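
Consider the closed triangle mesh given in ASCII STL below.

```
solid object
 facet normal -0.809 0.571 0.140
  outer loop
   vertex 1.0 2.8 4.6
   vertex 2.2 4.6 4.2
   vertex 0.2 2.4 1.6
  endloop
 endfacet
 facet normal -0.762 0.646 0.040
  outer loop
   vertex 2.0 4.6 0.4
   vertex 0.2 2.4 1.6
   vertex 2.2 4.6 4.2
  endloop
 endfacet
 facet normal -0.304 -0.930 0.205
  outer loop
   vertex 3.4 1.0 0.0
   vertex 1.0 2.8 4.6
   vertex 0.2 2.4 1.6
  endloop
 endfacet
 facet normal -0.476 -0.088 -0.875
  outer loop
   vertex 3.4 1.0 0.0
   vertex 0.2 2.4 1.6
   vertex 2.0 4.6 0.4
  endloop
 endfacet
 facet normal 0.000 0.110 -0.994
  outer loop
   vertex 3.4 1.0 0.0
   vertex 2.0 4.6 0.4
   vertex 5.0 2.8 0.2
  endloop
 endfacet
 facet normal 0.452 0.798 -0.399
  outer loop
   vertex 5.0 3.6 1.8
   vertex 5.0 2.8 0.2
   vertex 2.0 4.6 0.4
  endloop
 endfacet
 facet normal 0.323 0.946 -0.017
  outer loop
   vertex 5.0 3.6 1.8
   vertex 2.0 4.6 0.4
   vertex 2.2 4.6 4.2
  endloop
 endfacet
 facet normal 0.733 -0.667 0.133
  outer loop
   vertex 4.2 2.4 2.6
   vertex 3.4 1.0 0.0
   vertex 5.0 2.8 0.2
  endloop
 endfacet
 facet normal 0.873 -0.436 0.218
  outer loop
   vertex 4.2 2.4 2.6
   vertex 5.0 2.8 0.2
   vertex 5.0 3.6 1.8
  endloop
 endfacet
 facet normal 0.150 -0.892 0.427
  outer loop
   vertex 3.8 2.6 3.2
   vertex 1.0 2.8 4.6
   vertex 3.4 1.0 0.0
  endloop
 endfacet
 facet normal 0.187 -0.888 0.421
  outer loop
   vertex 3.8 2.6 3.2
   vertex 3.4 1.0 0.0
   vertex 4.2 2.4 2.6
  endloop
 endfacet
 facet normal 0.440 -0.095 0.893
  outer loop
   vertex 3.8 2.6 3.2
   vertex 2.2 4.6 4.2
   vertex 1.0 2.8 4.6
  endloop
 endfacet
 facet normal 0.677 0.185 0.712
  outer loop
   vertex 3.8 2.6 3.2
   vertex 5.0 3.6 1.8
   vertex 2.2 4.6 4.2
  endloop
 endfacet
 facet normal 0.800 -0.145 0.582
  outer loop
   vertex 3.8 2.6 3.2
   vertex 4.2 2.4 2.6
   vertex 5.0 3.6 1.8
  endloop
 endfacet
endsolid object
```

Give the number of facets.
14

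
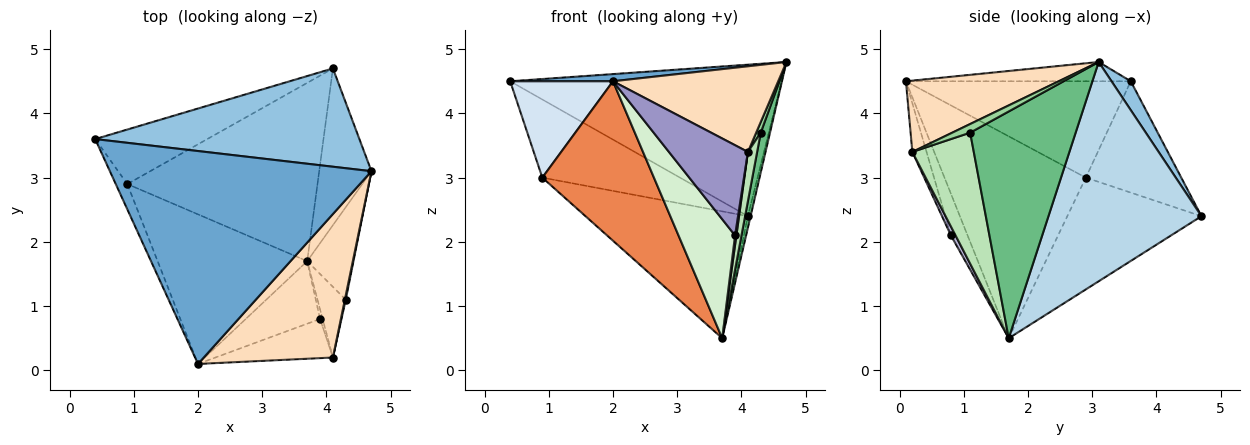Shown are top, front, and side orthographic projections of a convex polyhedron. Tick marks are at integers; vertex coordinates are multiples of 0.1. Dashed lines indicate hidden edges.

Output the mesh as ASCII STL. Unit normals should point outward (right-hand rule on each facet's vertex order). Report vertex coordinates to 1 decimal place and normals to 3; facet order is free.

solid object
 facet normal -0.073 -0.034 0.997
  outer loop
   vertex 2.0 0.1 4.5
   vertex 4.7 3.1 4.8
   vertex 0.4 3.6 4.5
  endloop
 endfacet
 facet normal 0.059 0.837 0.543
  outer loop
   vertex 4.1 4.7 2.4
   vertex 0.4 3.6 4.5
   vertex 4.7 3.1 4.8
  endloop
 endfacet
 facet normal 0.973 0.017 -0.232
  outer loop
   vertex 4.1 4.7 2.4
   vertex 4.7 3.1 4.8
   vertex 3.7 1.7 0.5
  endloop
 endfacet
 facet normal -0.904 -0.413 -0.108
  outer loop
   vertex 0.9 2.9 3.0
   vertex 2.0 0.1 4.5
   vertex 0.4 3.6 4.5
  endloop
 endfacet
 facet normal -0.678 -0.536 -0.503
  outer loop
   vertex 0.9 2.9 3.0
   vertex 3.7 1.7 0.5
   vertex 2.0 0.1 4.5
  endloop
 endfacet
 facet normal -0.494 0.713 -0.497
  outer loop
   vertex 0.9 2.9 3.0
   vertex 0.4 3.6 4.5
   vertex 4.1 4.7 2.4
  endloop
 endfacet
 facet normal -0.432 0.523 -0.735
  outer loop
   vertex 0.9 2.9 3.0
   vertex 4.1 4.7 2.4
   vertex 3.7 1.7 0.5
  endloop
 endfacet
 facet normal 0.428 -0.463 0.776
  outer loop
   vertex 4.1 0.2 3.4
   vertex 4.7 3.1 4.8
   vertex 2.0 0.1 4.5
  endloop
 endfacet
 facet normal 0.976 -0.086 -0.199
  outer loop
   vertex 4.3 1.1 3.7
   vertex 3.7 1.7 0.5
   vertex 4.7 3.1 4.8
  endloop
 endfacet
 facet normal 0.964 -0.247 0.099
  outer loop
   vertex 4.3 1.1 3.7
   vertex 4.7 3.1 4.8
   vertex 4.1 0.2 3.4
  endloop
 endfacet
 facet normal 0.967 -0.145 -0.209
  outer loop
   vertex 4.3 1.1 3.7
   vertex 4.1 0.2 3.4
   vertex 3.7 1.7 0.5
  endloop
 endfacet
 facet normal -0.253 -0.856 -0.450
  outer loop
   vertex 3.9 0.8 2.1
   vertex 2.0 0.1 4.5
   vertex 3.7 1.7 0.5
  endloop
 endfacet
 facet normal -0.163 -0.905 -0.393
  outer loop
   vertex 3.9 0.8 2.1
   vertex 4.1 0.2 3.4
   vertex 2.0 0.1 4.5
  endloop
 endfacet
 facet normal 0.927 -0.265 -0.265
  outer loop
   vertex 3.9 0.8 2.1
   vertex 3.7 1.7 0.5
   vertex 4.1 0.2 3.4
  endloop
 endfacet
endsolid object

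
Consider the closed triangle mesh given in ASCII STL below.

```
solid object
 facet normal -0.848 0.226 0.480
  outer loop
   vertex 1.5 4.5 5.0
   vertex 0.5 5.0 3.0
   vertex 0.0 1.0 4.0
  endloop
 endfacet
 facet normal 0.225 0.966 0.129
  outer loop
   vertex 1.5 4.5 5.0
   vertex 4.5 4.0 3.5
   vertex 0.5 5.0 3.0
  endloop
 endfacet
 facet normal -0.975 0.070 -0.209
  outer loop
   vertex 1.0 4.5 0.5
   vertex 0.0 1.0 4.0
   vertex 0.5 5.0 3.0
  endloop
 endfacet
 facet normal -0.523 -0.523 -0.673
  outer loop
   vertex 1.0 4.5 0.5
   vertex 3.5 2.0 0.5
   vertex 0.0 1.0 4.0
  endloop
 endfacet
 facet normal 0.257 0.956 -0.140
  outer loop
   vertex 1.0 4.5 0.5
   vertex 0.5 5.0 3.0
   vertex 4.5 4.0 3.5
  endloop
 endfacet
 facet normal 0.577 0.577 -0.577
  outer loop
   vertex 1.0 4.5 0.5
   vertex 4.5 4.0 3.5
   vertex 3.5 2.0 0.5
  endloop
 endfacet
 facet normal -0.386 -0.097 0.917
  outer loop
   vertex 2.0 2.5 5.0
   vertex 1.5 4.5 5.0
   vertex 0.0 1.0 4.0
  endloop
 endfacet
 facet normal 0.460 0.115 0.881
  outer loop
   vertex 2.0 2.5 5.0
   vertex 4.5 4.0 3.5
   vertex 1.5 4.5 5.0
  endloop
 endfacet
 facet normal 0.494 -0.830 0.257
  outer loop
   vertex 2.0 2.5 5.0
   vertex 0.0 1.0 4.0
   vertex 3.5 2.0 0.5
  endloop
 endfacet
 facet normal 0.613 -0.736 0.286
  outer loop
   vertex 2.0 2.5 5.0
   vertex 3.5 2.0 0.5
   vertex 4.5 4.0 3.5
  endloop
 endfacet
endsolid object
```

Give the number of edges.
15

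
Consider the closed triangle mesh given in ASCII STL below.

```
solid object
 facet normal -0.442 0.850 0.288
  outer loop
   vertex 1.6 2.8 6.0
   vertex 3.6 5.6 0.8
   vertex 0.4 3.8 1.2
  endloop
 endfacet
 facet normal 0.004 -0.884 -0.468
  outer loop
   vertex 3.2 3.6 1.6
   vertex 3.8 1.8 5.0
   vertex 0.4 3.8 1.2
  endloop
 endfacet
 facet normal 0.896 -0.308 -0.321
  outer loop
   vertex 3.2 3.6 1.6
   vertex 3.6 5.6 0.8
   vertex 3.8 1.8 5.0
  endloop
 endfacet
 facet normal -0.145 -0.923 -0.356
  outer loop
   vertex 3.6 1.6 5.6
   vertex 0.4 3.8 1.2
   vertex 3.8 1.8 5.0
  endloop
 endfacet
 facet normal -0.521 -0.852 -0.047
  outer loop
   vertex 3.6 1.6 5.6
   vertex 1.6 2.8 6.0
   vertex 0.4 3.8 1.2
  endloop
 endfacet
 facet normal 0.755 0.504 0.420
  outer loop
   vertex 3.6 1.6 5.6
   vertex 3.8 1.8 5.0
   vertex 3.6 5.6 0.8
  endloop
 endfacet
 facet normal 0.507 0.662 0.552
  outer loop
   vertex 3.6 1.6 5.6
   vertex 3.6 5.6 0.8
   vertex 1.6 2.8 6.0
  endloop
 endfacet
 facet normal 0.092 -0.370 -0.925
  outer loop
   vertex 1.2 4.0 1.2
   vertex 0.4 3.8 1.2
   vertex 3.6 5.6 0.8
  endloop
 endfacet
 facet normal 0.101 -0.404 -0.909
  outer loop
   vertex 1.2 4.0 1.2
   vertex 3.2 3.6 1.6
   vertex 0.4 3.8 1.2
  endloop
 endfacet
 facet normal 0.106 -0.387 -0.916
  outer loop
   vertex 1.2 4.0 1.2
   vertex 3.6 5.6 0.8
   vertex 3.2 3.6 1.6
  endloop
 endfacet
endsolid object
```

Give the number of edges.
15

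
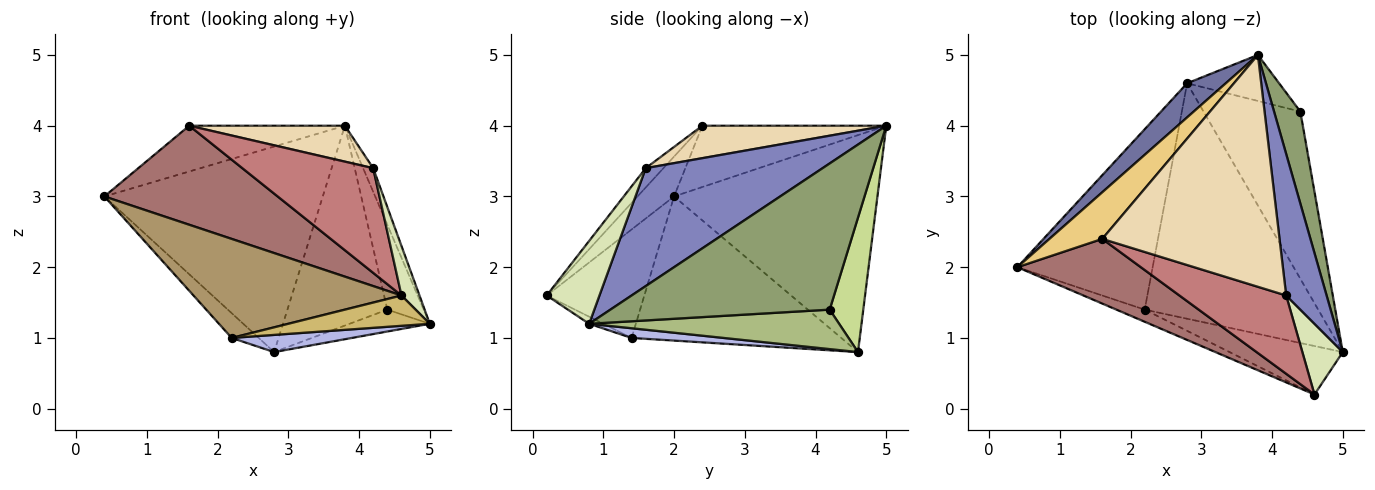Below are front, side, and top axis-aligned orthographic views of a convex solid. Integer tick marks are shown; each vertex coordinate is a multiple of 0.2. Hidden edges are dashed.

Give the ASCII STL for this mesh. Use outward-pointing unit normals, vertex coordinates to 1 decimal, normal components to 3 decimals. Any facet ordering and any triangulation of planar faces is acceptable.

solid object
 facet normal -0.676 0.727 0.121
  outer loop
   vertex 2.8 4.6 0.8
   vertex 0.4 2.0 3.0
   vertex 3.8 5.0 4.0
  endloop
 endfacet
 facet normal 0.945 0.054 0.324
  outer loop
   vertex 4.2 1.6 3.4
   vertex 5.0 0.8 1.2
   vertex 3.8 5.0 4.0
  endloop
 endfacet
 facet normal -0.726 0.094 -0.681
  outer loop
   vertex 2.2 1.4 1.0
   vertex 0.4 2.0 3.0
   vertex 2.8 4.6 0.8
  endloop
 endfacet
 facet normal 0.056 -0.073 -0.996
  outer loop
   vertex 2.2 1.4 1.0
   vertex 2.8 4.6 0.8
   vertex 5.0 0.8 1.2
  endloop
 endfacet
 facet normal 0.971 0.161 0.175
  outer loop
   vertex 4.4 4.2 1.4
   vertex 3.8 5.0 4.0
   vertex 5.0 0.8 1.2
  endloop
 endfacet
 facet normal 0.375 0.120 -0.919
  outer loop
   vertex 4.4 4.2 1.4
   vertex 5.0 0.8 1.2
   vertex 2.8 4.6 0.8
  endloop
 endfacet
 facet normal 0.311 0.926 -0.213
  outer loop
   vertex 4.4 4.2 1.4
   vertex 2.8 4.6 0.8
   vertex 3.8 5.0 4.0
  endloop
 endfacet
 facet normal 0.859 -0.293 0.419
  outer loop
   vertex 4.6 0.2 1.6
   vertex 5.0 0.8 1.2
   vertex 4.2 1.6 3.4
  endloop
 endfacet
 facet normal -0.422 -0.900 -0.110
  outer loop
   vertex 4.6 0.2 1.6
   vertex 0.4 2.0 3.0
   vertex 2.2 1.4 1.0
  endloop
 endfacet
 facet normal -0.053 -0.529 -0.847
  outer loop
   vertex 4.6 0.2 1.6
   vertex 2.2 1.4 1.0
   vertex 5.0 0.8 1.2
  endloop
 endfacet
 facet normal -0.638 0.540 0.549
  outer loop
   vertex 1.6 2.4 4.0
   vertex 3.8 5.0 4.0
   vertex 0.4 2.0 3.0
  endloop
 endfacet
 facet normal 0.178 -0.151 0.972
  outer loop
   vertex 1.6 2.4 4.0
   vertex 4.2 1.6 3.4
   vertex 3.8 5.0 4.0
  endloop
 endfacet
 facet normal -0.174 -0.825 0.538
  outer loop
   vertex 1.6 2.4 4.0
   vertex 0.4 2.0 3.0
   vertex 4.6 0.2 1.6
  endloop
 endfacet
 facet normal -0.108 -0.796 0.595
  outer loop
   vertex 1.6 2.4 4.0
   vertex 4.6 0.2 1.6
   vertex 4.2 1.6 3.4
  endloop
 endfacet
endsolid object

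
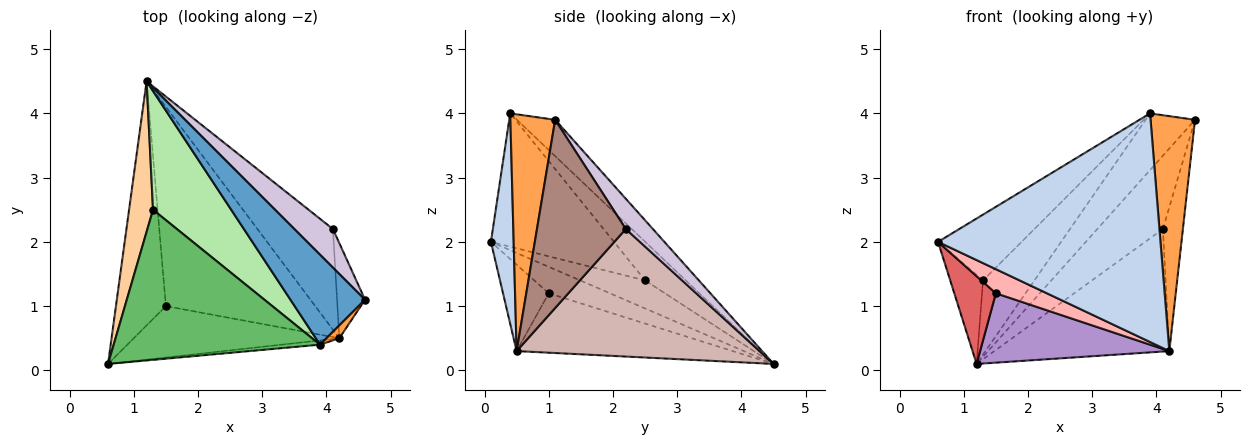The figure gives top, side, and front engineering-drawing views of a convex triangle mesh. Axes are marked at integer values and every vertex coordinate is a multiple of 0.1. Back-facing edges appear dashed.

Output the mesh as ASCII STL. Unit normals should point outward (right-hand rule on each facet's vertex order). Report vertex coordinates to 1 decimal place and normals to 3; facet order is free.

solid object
 facet normal -0.381 0.493 0.782
  outer loop
   vertex 3.9 0.4 4.0
   vertex 4.6 1.1 3.9
   vertex 1.2 4.5 0.1
  endloop
 endfacet
 facet normal 0.102 -0.995 -0.019
  outer loop
   vertex 4.2 0.5 0.3
   vertex 3.9 0.4 4.0
   vertex 0.6 0.1 2.0
  endloop
 endfacet
 facet normal 0.709 -0.704 0.038
  outer loop
   vertex 4.2 0.5 0.3
   vertex 4.6 1.1 3.9
   vertex 3.9 0.4 4.0
  endloop
 endfacet
 facet normal -0.710 0.359 0.606
  outer loop
   vertex 1.3 2.5 1.4
   vertex 1.2 4.5 0.1
   vertex 0.6 0.1 2.0
  endloop
 endfacet
 facet normal -0.509 0.346 0.788
  outer loop
   vertex 1.3 2.5 1.4
   vertex 0.6 0.1 2.0
   vertex 3.9 0.4 4.0
  endloop
 endfacet
 facet normal -0.387 0.489 0.782
  outer loop
   vertex 1.3 2.5 1.4
   vertex 3.9 0.4 4.0
   vertex 1.2 4.5 0.1
  endloop
 endfacet
 facet normal -0.446 -0.303 -0.842
  outer loop
   vertex 1.5 1.0 1.2
   vertex 0.6 0.1 2.0
   vertex 1.2 4.5 0.1
  endloop
 endfacet
 facet normal -0.356 -0.397 -0.846
  outer loop
   vertex 1.5 1.0 1.2
   vertex 4.2 0.5 0.3
   vertex 0.6 0.1 2.0
  endloop
 endfacet
 facet normal -0.352 -0.308 -0.884
  outer loop
   vertex 1.5 1.0 1.2
   vertex 1.2 4.5 0.1
   vertex 4.2 0.5 0.3
  endloop
 endfacet
 facet normal 0.343 0.831 0.437
  outer loop
   vertex 4.1 2.2 2.2
   vertex 1.2 4.5 0.1
   vertex 4.6 1.1 3.9
  endloop
 endfacet
 facet normal 0.966 0.217 -0.143
  outer loop
   vertex 4.1 2.2 2.2
   vertex 4.6 1.1 3.9
   vertex 4.2 0.5 0.3
  endloop
 endfacet
 facet normal 0.731 0.527 -0.433
  outer loop
   vertex 4.1 2.2 2.2
   vertex 4.2 0.5 0.3
   vertex 1.2 4.5 0.1
  endloop
 endfacet
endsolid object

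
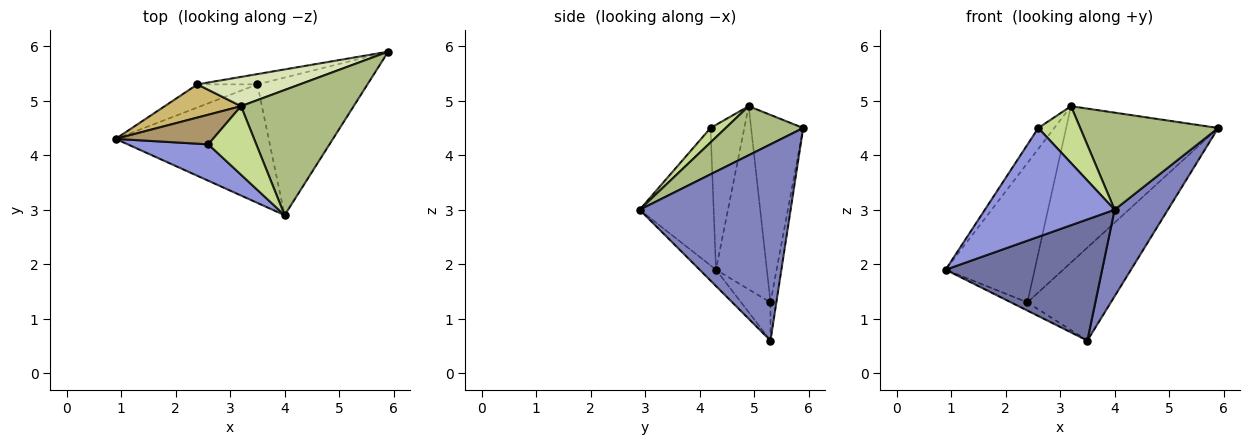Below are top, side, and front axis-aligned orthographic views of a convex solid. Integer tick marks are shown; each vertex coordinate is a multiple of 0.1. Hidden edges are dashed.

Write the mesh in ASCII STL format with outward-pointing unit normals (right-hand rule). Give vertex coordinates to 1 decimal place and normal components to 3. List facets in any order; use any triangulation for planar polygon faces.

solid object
 facet normal -0.074 -0.713 -0.697
  outer loop
   vertex 3.5 5.3 0.6
   vertex 4.0 2.9 3.0
   vertex 0.9 4.3 1.9
  endloop
 endfacet
 facet normal 0.834 -0.294 -0.468
  outer loop
   vertex 3.5 5.3 0.6
   vertex 5.9 5.9 4.5
   vertex 4.0 2.9 3.0
  endloop
 endfacet
 facet normal -0.476 -0.834 0.279
  outer loop
   vertex 2.6 4.2 4.5
   vertex 0.9 4.3 1.9
   vertex 4.0 2.9 3.0
  endloop
 endfacet
 facet normal -0.514 0.287 -0.808
  outer loop
   vertex 2.4 5.3 1.3
   vertex 3.5 5.3 0.6
   vertex 0.9 4.3 1.9
  endloop
 endfacet
 facet normal -0.070 0.992 -0.110
  outer loop
   vertex 2.4 5.3 1.3
   vertex 5.9 5.9 4.5
   vertex 3.5 5.3 0.6
  endloop
 endfacet
 facet normal 0.325 -0.580 0.747
  outer loop
   vertex 3.2 4.9 4.9
   vertex 4.0 2.9 3.0
   vertex 5.9 5.9 4.5
  endloop
 endfacet
 facet normal 0.226 -0.622 0.750
  outer loop
   vertex 3.2 4.9 4.9
   vertex 2.6 4.2 4.5
   vertex 4.0 2.9 3.0
  endloop
 endfacet
 facet normal -0.319 0.932 0.174
  outer loop
   vertex 3.2 4.9 4.9
   vertex 5.9 5.9 4.5
   vertex 2.4 5.3 1.3
  endloop
 endfacet
 facet normal -0.773 0.366 0.519
  outer loop
   vertex 3.2 4.9 4.9
   vertex 0.9 4.3 1.9
   vertex 2.6 4.2 4.5
  endloop
 endfacet
 facet normal -0.486 0.850 0.202
  outer loop
   vertex 3.2 4.9 4.9
   vertex 2.4 5.3 1.3
   vertex 0.9 4.3 1.9
  endloop
 endfacet
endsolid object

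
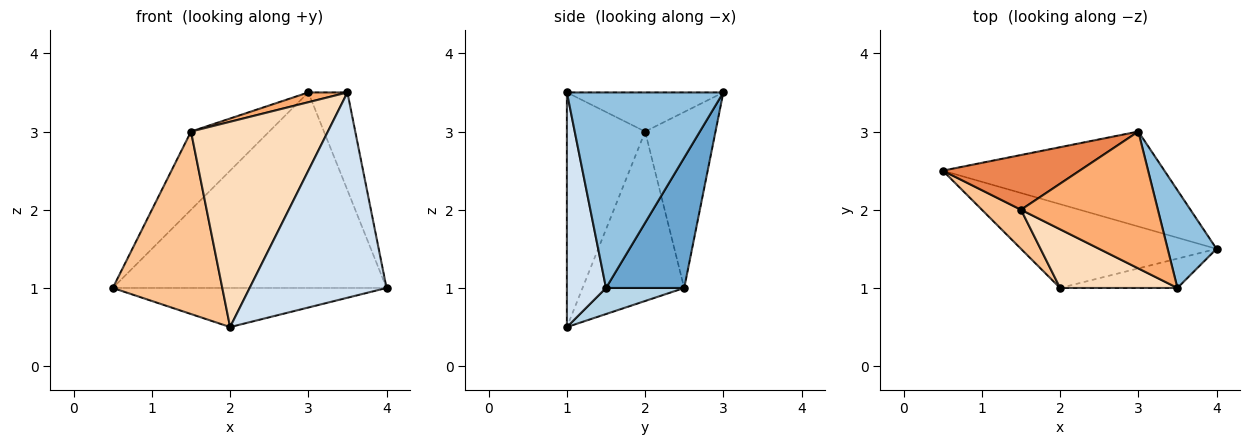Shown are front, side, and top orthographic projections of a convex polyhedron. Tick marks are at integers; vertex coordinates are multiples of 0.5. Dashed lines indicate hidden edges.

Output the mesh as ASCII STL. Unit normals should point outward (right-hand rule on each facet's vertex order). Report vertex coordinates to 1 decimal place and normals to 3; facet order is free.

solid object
 facet normal 0.249 0.871 -0.423
  outer loop
   vertex 3.0 3.0 3.5
   vertex 4.0 1.5 1.0
   vertex 0.5 2.5 1.0
  endloop
 endfacet
 facet normal 0.943 0.236 0.236
  outer loop
   vertex 3.5 1.0 3.5
   vertex 4.0 1.5 1.0
   vertex 3.0 3.0 3.5
  endloop
 endfacet
 facet normal 0.120 0.420 -0.900
  outer loop
   vertex 2.0 1.0 0.5
   vertex 0.5 2.5 1.0
   vertex 4.0 1.5 1.0
  endloop
 endfacet
 facet normal 0.272 -0.953 -0.136
  outer loop
   vertex 2.0 1.0 0.5
   vertex 4.0 1.5 1.0
   vertex 3.5 1.0 3.5
  endloop
 endfacet
 facet normal -0.593 0.659 0.462
  outer loop
   vertex 1.5 2.0 3.0
   vertex 3.0 3.0 3.5
   vertex 0.5 2.5 1.0
  endloop
 endfacet
 facet normal -0.274 -0.069 0.959
  outer loop
   vertex 1.5 2.0 3.0
   vertex 3.5 1.0 3.5
   vertex 3.0 3.0 3.5
  endloop
 endfacet
 facet normal -0.672 -0.724 0.155
  outer loop
   vertex 1.5 2.0 3.0
   vertex 0.5 2.5 1.0
   vertex 2.0 1.0 0.5
  endloop
 endfacet
 facet normal -0.482 -0.843 0.241
  outer loop
   vertex 1.5 2.0 3.0
   vertex 2.0 1.0 0.5
   vertex 3.5 1.0 3.5
  endloop
 endfacet
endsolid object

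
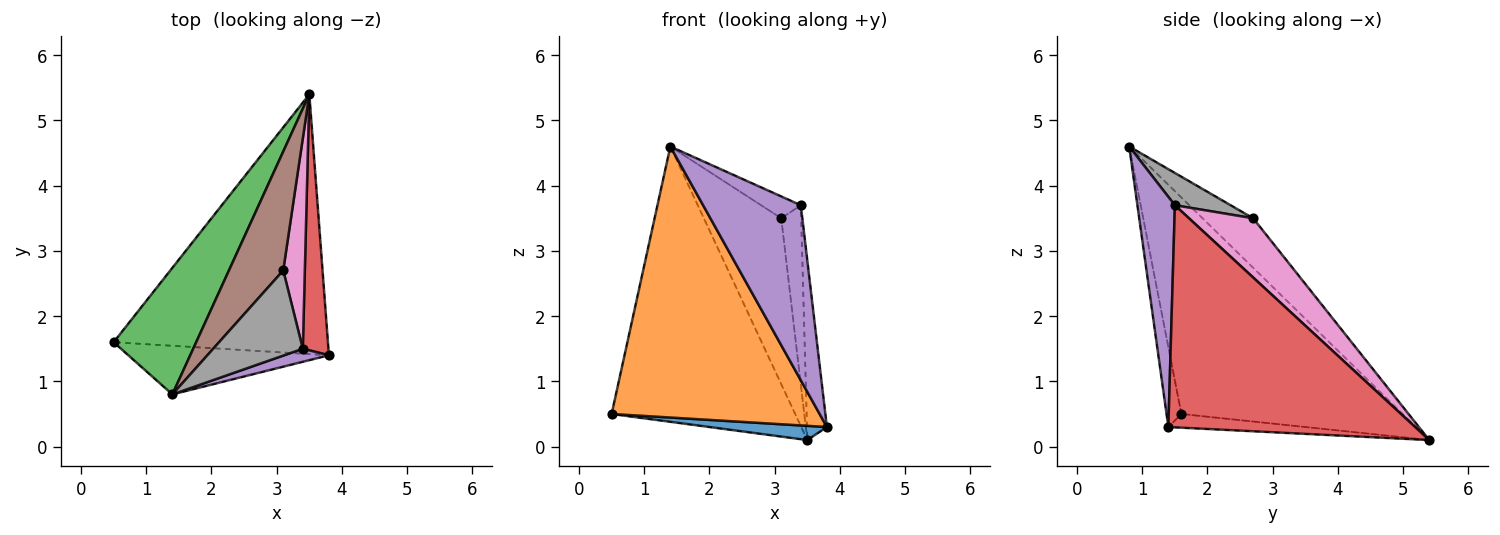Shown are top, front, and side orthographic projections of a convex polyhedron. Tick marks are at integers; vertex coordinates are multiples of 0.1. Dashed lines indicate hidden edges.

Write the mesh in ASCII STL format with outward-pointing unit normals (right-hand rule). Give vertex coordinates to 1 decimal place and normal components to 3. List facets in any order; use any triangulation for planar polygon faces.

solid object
 facet normal -0.064 -0.055 -0.996
  outer loop
   vertex 3.5 5.4 0.1
   vertex 3.8 1.4 0.3
   vertex 0.5 1.6 0.5
  endloop
 endfacet
 facet normal -0.070 -0.982 -0.176
  outer loop
   vertex 1.4 0.8 4.6
   vertex 0.5 1.6 0.5
   vertex 3.8 1.4 0.3
  endloop
 endfacet
 facet normal -0.738 0.613 0.282
  outer loop
   vertex 1.4 0.8 4.6
   vertex 3.5 5.4 0.1
   vertex 0.5 1.6 0.5
  endloop
 endfacet
 facet normal 0.990 0.080 0.114
  outer loop
   vertex 3.4 1.5 3.7
   vertex 3.8 1.4 0.3
   vertex 3.5 5.4 0.1
  endloop
 endfacet
 facet normal 0.357 -0.931 0.069
  outer loop
   vertex 3.4 1.5 3.7
   vertex 1.4 0.8 4.6
   vertex 3.8 1.4 0.3
  endloop
 endfacet
 facet normal -0.469 0.718 0.515
  outer loop
   vertex 3.1 2.7 3.5
   vertex 3.5 5.4 0.1
   vertex 1.4 0.8 4.6
  endloop
 endfacet
 facet normal 0.902 0.280 0.329
  outer loop
   vertex 3.1 2.7 3.5
   vertex 3.4 1.5 3.7
   vertex 3.5 5.4 0.1
  endloop
 endfacet
 facet normal 0.329 0.235 0.915
  outer loop
   vertex 3.1 2.7 3.5
   vertex 1.4 0.8 4.6
   vertex 3.4 1.5 3.7
  endloop
 endfacet
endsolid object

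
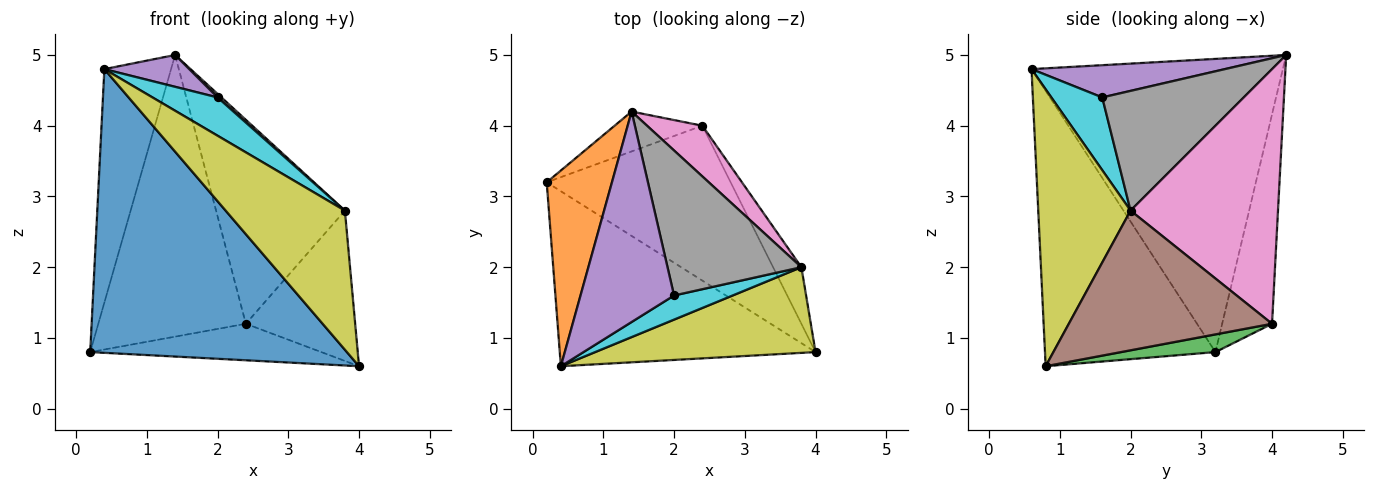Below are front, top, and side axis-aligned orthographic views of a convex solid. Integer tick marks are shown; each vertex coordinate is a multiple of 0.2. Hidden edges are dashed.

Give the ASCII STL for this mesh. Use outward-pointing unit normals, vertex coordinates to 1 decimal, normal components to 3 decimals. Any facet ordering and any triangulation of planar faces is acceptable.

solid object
 facet normal -0.492 -0.741 -0.457
  outer loop
   vertex 0.4 0.6 4.8
   vertex 0.2 3.2 0.8
   vertex 4.0 0.8 0.6
  endloop
 endfacet
 facet normal -0.945 0.251 0.210
  outer loop
   vertex 1.4 4.2 5.0
   vertex 0.2 3.2 0.8
   vertex 0.4 0.6 4.8
  endloop
 endfacet
 facet normal 0.093 0.228 -0.969
  outer loop
   vertex 2.4 4.0 1.2
   vertex 4.0 0.8 0.6
   vertex 0.2 3.2 0.8
  endloop
 endfacet
 facet normal -0.317 0.939 -0.133
  outer loop
   vertex 2.4 4.0 1.2
   vertex 0.2 3.2 0.8
   vertex 1.4 4.2 5.0
  endloop
 endfacet
 facet normal 0.322 -0.142 0.936
  outer loop
   vertex 2.0 1.6 4.4
   vertex 1.4 4.2 5.0
   vertex 0.4 0.6 4.8
  endloop
 endfacet
 facet normal 0.867 0.466 -0.176
  outer loop
   vertex 3.8 2.0 2.8
   vertex 4.0 0.8 0.6
   vertex 2.4 4.0 1.2
  endloop
 endfacet
 facet normal 0.743 0.649 0.161
  outer loop
   vertex 3.8 2.0 2.8
   vertex 2.4 4.0 1.2
   vertex 1.4 4.2 5.0
  endloop
 endfacet
 facet normal 0.667 -0.018 0.745
  outer loop
   vertex 3.8 2.0 2.8
   vertex 1.4 4.2 5.0
   vertex 2.0 1.6 4.4
  endloop
 endfacet
 facet normal 0.550 -0.711 0.438
  outer loop
   vertex 3.8 2.0 2.8
   vertex 0.4 0.6 4.8
   vertex 4.0 0.8 0.6
  endloop
 endfacet
 facet normal 0.552 -0.705 0.445
  outer loop
   vertex 3.8 2.0 2.8
   vertex 2.0 1.6 4.4
   vertex 0.4 0.6 4.8
  endloop
 endfacet
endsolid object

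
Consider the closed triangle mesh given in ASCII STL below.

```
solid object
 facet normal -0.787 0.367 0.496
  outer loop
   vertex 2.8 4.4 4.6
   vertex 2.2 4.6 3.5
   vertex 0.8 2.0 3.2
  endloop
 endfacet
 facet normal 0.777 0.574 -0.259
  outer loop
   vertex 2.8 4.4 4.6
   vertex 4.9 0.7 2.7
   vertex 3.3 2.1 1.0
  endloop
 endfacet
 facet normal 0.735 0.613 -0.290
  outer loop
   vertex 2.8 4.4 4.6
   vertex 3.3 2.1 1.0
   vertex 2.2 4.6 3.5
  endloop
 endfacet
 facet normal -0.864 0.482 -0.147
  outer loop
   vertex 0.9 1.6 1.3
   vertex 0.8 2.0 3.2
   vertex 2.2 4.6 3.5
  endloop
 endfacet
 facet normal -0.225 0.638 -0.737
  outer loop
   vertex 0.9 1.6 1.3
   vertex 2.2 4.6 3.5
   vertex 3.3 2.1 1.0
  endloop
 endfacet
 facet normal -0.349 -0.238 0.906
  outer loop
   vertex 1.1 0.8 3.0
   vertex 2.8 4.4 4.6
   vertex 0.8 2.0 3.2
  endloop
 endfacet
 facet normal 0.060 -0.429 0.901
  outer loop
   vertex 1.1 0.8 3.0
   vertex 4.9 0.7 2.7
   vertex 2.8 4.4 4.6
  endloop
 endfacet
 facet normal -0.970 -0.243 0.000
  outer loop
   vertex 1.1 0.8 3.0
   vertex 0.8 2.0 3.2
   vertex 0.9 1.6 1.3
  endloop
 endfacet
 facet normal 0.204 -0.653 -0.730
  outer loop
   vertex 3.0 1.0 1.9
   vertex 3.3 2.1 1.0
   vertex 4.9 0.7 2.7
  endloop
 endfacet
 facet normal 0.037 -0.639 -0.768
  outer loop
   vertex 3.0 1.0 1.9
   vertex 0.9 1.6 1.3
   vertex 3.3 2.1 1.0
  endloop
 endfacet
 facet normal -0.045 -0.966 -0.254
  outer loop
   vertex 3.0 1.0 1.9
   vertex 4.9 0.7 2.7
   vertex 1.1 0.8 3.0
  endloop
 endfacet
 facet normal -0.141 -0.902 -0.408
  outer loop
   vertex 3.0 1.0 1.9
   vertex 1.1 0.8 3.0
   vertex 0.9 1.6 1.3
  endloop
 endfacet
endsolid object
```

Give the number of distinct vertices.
8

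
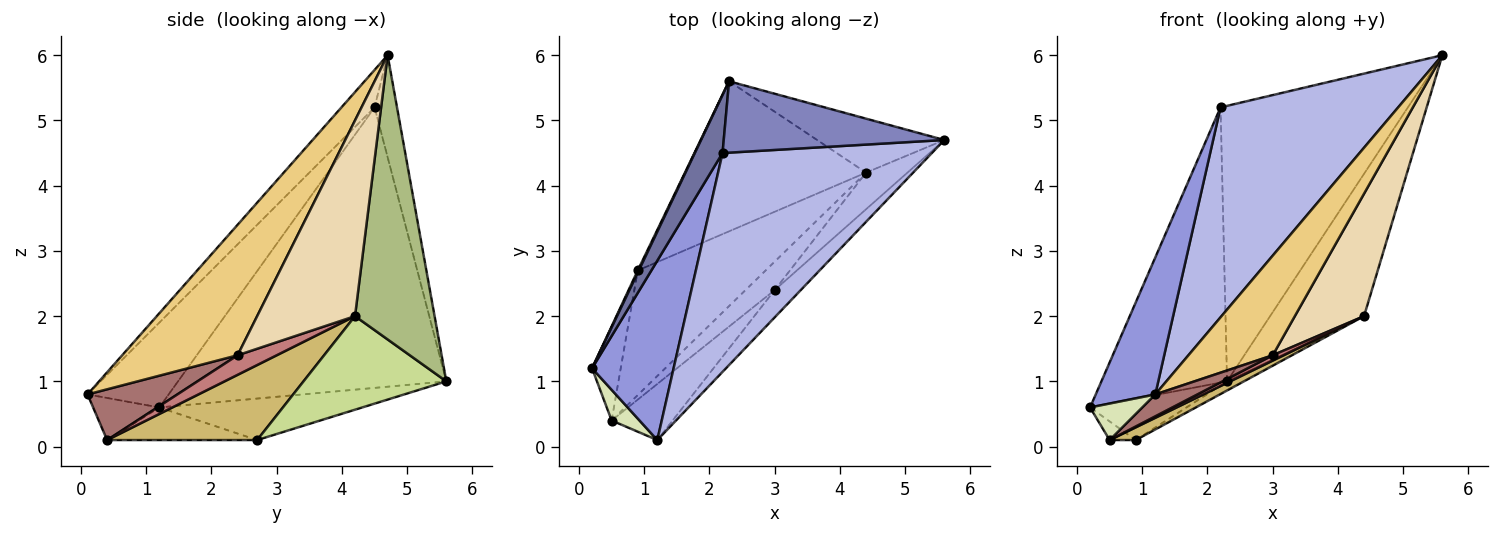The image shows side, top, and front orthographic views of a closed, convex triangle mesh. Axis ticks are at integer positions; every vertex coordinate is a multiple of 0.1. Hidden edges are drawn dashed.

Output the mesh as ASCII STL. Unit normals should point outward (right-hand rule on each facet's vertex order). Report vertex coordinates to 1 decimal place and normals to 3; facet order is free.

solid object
 facet normal -0.902 0.422 0.089
  outer loop
   vertex 2.2 4.5 5.2
   vertex 2.3 5.6 1.0
   vertex 0.2 1.2 0.6
  endloop
 endfacet
 facet normal -0.115 0.962 0.249
  outer loop
   vertex 2.2 4.5 5.2
   vertex 5.6 4.7 6.0
   vertex 2.3 5.6 1.0
  endloop
 endfacet
 facet normal -0.637 -0.468 0.613
  outer loop
   vertex 2.2 4.5 5.2
   vertex 0.2 1.2 0.6
   vertex 1.2 0.1 0.8
  endloop
 endfacet
 facet normal -0.128 -0.687 0.716
  outer loop
   vertex 2.2 4.5 5.2
   vertex 1.2 0.1 0.8
   vertex 5.6 4.7 6.0
  endloop
 endfacet
 facet normal -0.903 0.429 0.023
  outer loop
   vertex 0.9 2.7 0.1
   vertex 0.2 1.2 0.6
   vertex 2.3 5.6 1.0
  endloop
 endfacet
 facet normal 0.621 0.733 -0.278
  outer loop
   vertex 4.4 4.2 2.0
   vertex 2.3 5.6 1.0
   vertex 5.6 4.7 6.0
  endloop
 endfacet
 facet normal 0.458 0.054 -0.887
  outer loop
   vertex 4.4 4.2 2.0
   vertex 0.9 2.7 0.1
   vertex 2.3 5.6 1.0
  endloop
 endfacet
 facet normal -0.697 -0.549 0.461
  outer loop
   vertex 0.5 0.4 0.1
   vertex 1.2 0.1 0.8
   vertex 0.2 1.2 0.6
  endloop
 endfacet
 facet normal -0.745 0.130 -0.654
  outer loop
   vertex 0.5 0.4 0.1
   vertex 0.2 1.2 0.6
   vertex 0.9 2.7 0.1
  endloop
 endfacet
 facet normal 0.504 -0.088 -0.859
  outer loop
   vertex 0.5 0.4 0.1
   vertex 0.9 2.7 0.1
   vertex 4.4 4.2 2.0
  endloop
 endfacet
 facet normal 0.797 -0.582 -0.159
  outer loop
   vertex 3.0 2.4 1.4
   vertex 5.6 4.7 6.0
   vertex 1.2 0.1 0.8
  endloop
 endfacet
 facet normal 0.805 -0.569 -0.170
  outer loop
   vertex 3.0 2.4 1.4
   vertex 4.4 4.2 2.0
   vertex 5.6 4.7 6.0
  endloop
 endfacet
 facet normal 0.613 -0.288 -0.736
  outer loop
   vertex 3.0 2.4 1.4
   vertex 1.2 0.1 0.8
   vertex 0.5 0.4 0.1
  endloop
 endfacet
 facet normal 0.550 -0.154 -0.821
  outer loop
   vertex 3.0 2.4 1.4
   vertex 0.5 0.4 0.1
   vertex 4.4 4.2 2.0
  endloop
 endfacet
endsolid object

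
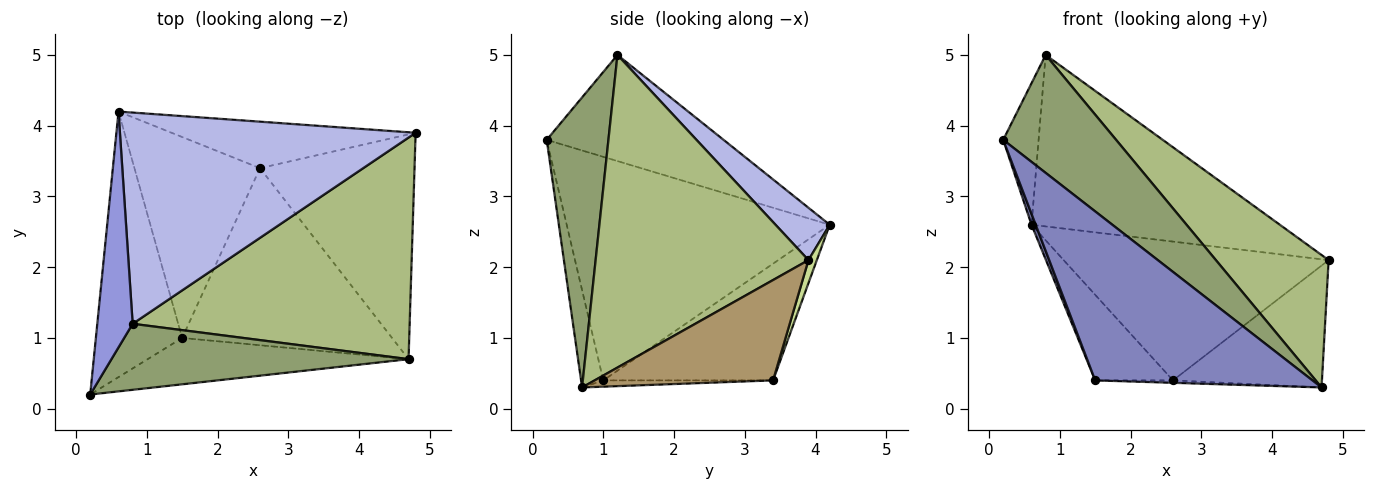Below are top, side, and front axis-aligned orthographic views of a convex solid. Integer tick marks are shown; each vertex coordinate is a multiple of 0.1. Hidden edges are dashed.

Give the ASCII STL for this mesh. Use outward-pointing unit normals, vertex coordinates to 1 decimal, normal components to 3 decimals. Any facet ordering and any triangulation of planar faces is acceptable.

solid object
 facet normal -0.933 -0.015 -0.360
  outer loop
   vertex 1.5 1.0 0.4
   vertex 0.2 0.2 3.8
   vertex 0.6 4.2 2.6
  endloop
 endfacet
 facet normal -0.098 -0.960 -0.263
  outer loop
   vertex 1.5 1.0 0.4
   vertex 4.7 0.7 0.3
   vertex 0.2 0.2 3.8
  endloop
 endfacet
 facet normal -0.932 0.186 0.311
  outer loop
   vertex 0.8 1.2 5.0
   vertex 0.6 4.2 2.6
   vertex 0.2 0.2 3.8
  endloop
 endfacet
 facet normal 0.136 0.624 0.769
  outer loop
   vertex 0.8 1.2 5.0
   vertex 4.8 3.9 2.1
   vertex 0.6 4.2 2.6
  endloop
 endfacet
 facet normal 0.431 -0.788 0.441
  outer loop
   vertex 0.8 1.2 5.0
   vertex 0.2 0.2 3.8
   vertex 4.7 0.7 0.3
  endloop
 endfacet
 facet normal 0.696 -0.369 0.617
  outer loop
   vertex 0.8 1.2 5.0
   vertex 4.7 0.7 0.3
   vertex 4.8 3.9 2.1
  endloop
 endfacet
 facet normal 0.030 0.948 -0.317
  outer loop
   vertex 2.6 3.4 0.4
   vertex 0.6 4.2 2.6
   vertex 4.8 3.9 2.1
  endloop
 endfacet
 facet normal -0.650 0.298 -0.699
  outer loop
   vertex 2.6 3.4 0.4
   vertex 1.5 1.0 0.4
   vertex 0.6 4.2 2.6
  endloop
 endfacet
 facet normal 0.496 0.414 -0.763
  outer loop
   vertex 2.6 3.4 0.4
   vertex 4.8 3.9 2.1
   vertex 4.7 0.7 0.3
  endloop
 endfacet
 facet normal -0.030 0.014 -0.999
  outer loop
   vertex 2.6 3.4 0.4
   vertex 4.7 0.7 0.3
   vertex 1.5 1.0 0.4
  endloop
 endfacet
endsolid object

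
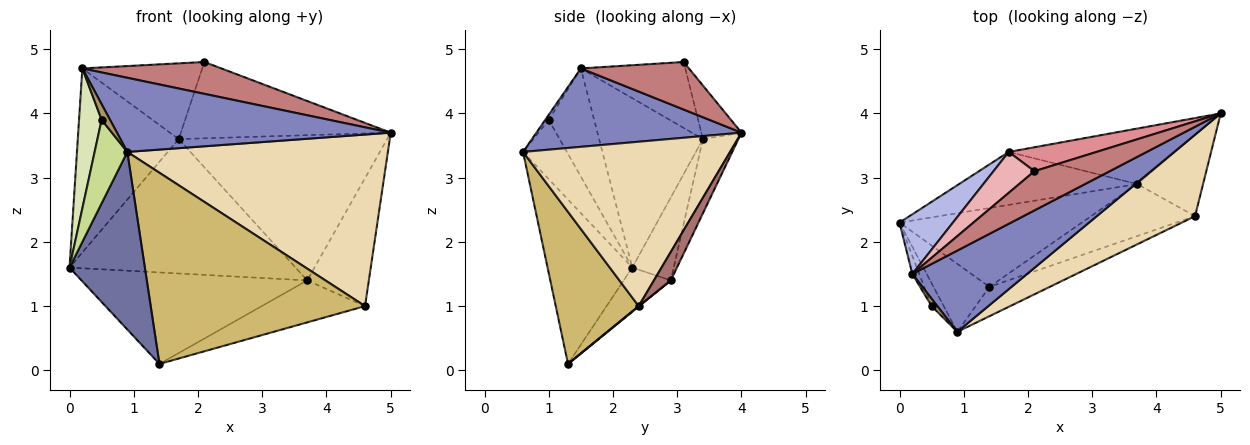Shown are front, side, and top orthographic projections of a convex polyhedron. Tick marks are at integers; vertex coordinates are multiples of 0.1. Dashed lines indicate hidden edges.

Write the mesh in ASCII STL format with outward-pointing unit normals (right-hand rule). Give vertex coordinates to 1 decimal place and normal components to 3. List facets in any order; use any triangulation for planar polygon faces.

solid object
 facet normal -0.724 -0.644 -0.246
  outer loop
   vertex 1.4 1.3 0.1
   vertex 0.9 0.6 3.4
   vertex 0.0 2.3 1.6
  endloop
 endfacet
 facet normal 0.451 -0.602 0.659
  outer loop
   vertex 0.2 1.5 4.7
   vertex 0.9 0.6 3.4
   vertex 5.0 4.0 3.7
  endloop
 endfacet
 facet normal -0.156 0.748 -0.645
  outer loop
   vertex 3.7 2.9 1.4
   vertex 1.4 1.3 0.1
   vertex 0.0 2.3 1.6
  endloop
 endfacet
 facet normal -0.699 0.680 0.221
  outer loop
   vertex 1.7 3.4 3.6
   vertex 0.0 2.3 1.6
   vertex 0.2 1.5 4.7
  endloop
 endfacet
 facet normal -0.168 0.917 -0.361
  outer loop
   vertex 1.7 3.4 3.6
   vertex 3.7 2.9 1.4
   vertex 0.0 2.3 1.6
  endloop
 endfacet
 facet normal -0.157 0.923 -0.352
  outer loop
   vertex 1.7 3.4 3.6
   vertex 5.0 4.0 3.7
   vertex 3.7 2.9 1.4
  endloop
 endfacet
 facet normal -0.791 -0.590 -0.161
  outer loop
   vertex 0.5 1.0 3.9
   vertex 0.0 2.3 1.6
   vertex 0.9 0.6 3.4
  endloop
 endfacet
 facet normal -0.894 -0.445 -0.057
  outer loop
   vertex 0.5 1.0 3.9
   vertex 0.2 1.5 4.7
   vertex 0.0 2.3 1.6
  endloop
 endfacet
 facet normal -0.349 -0.848 0.399
  outer loop
   vertex 0.5 1.0 3.9
   vertex 0.9 0.6 3.4
   vertex 0.2 1.5 4.7
  endloop
 endfacet
 facet normal 0.357 -0.923 -0.142
  outer loop
   vertex 4.6 2.4 1.0
   vertex 0.9 0.6 3.4
   vertex 1.4 1.3 0.1
  endloop
 endfacet
 facet normal 0.003 0.628 -0.778
  outer loop
   vertex 4.6 2.4 1.0
   vertex 1.4 1.3 0.1
   vertex 3.7 2.9 1.4
  endloop
 endfacet
 facet normal 0.583 -0.734 0.349
  outer loop
   vertex 4.6 2.4 1.0
   vertex 5.0 4.0 3.7
   vertex 0.9 0.6 3.4
  endloop
 endfacet
 facet normal 0.226 0.823 -0.521
  outer loop
   vertex 4.6 2.4 1.0
   vertex 3.7 2.9 1.4
   vertex 5.0 4.0 3.7
  endloop
 endfacet
 facet normal 0.440 -0.566 0.697
  outer loop
   vertex 2.1 3.1 4.8
   vertex 0.2 1.5 4.7
   vertex 5.0 4.0 3.7
  endloop
 endfacet
 facet normal -0.180 0.939 0.295
  outer loop
   vertex 2.1 3.1 4.8
   vertex 5.0 4.0 3.7
   vertex 1.7 3.4 3.6
  endloop
 endfacet
 facet normal -0.608 0.698 0.377
  outer loop
   vertex 2.1 3.1 4.8
   vertex 1.7 3.4 3.6
   vertex 0.2 1.5 4.7
  endloop
 endfacet
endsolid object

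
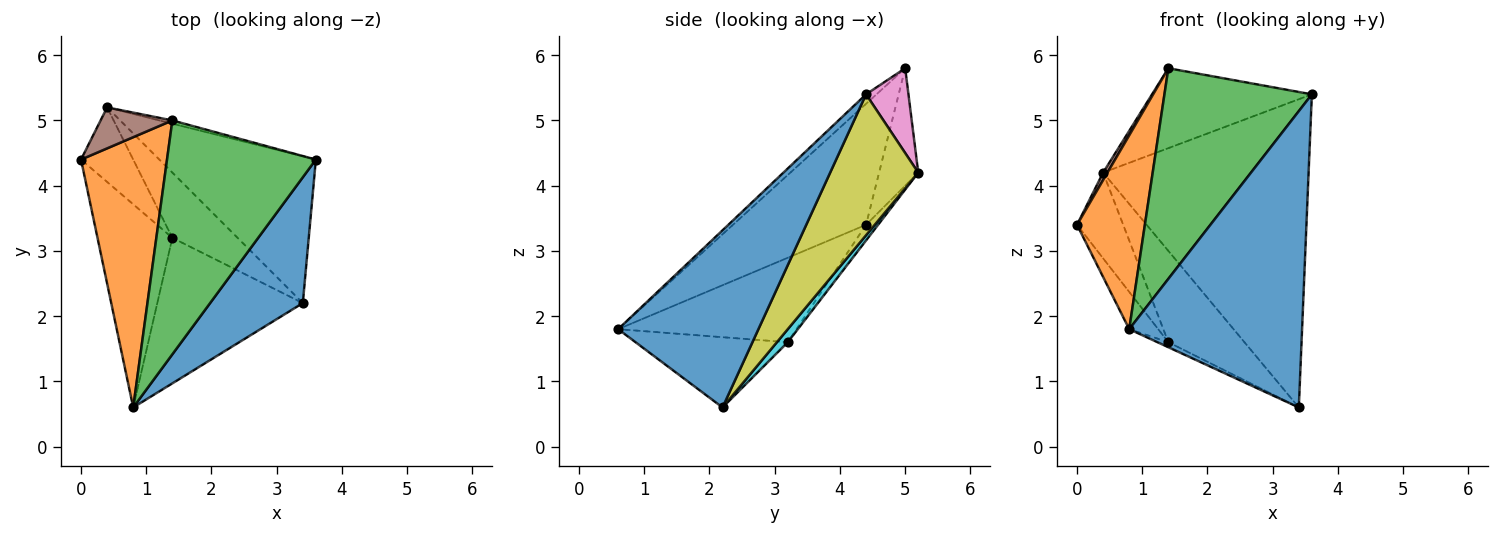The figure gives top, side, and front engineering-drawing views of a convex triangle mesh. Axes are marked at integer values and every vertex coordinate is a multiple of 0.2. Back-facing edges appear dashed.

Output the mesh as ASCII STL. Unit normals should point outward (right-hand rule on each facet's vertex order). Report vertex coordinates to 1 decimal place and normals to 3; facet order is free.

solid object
 facet normal 0.598 -0.738 0.313
  outer loop
   vertex 3.4 2.2 0.6
   vertex 3.6 4.4 5.4
   vertex 0.8 0.6 1.8
  endloop
 endfacet
 facet normal -0.753 -0.384 0.535
  outer loop
   vertex 1.4 5.0 5.8
   vertex 0.0 4.4 3.4
   vertex 0.8 0.6 1.8
  endloop
 endfacet
 facet normal -0.047 -0.668 0.742
  outer loop
   vertex 1.4 5.0 5.8
   vertex 0.8 0.6 1.8
   vertex 3.6 4.4 5.4
  endloop
 endfacet
 facet normal -0.743 0.121 -0.658
  outer loop
   vertex 1.4 3.2 1.6
   vertex 0.8 0.6 1.8
   vertex 0.0 4.4 3.4
  endloop
 endfacet
 facet normal -0.435 0.031 -0.900
  outer loop
   vertex 1.4 3.2 1.6
   vertex 3.4 2.2 0.6
   vertex 0.8 0.6 1.8
  endloop
 endfacet
 facet normal -0.849 -0.094 0.519
  outer loop
   vertex 0.4 5.2 4.2
   vertex 0.0 4.4 3.4
   vertex 1.4 5.0 5.8
  endloop
 endfacet
 facet normal 0.256 0.966 -0.039
  outer loop
   vertex 0.4 5.2 4.2
   vertex 1.4 5.0 5.8
   vertex 3.6 4.4 5.4
  endloop
 endfacet
 facet normal -0.193 0.740 -0.644
  outer loop
   vertex 0.4 5.2 4.2
   vertex 1.4 3.2 1.6
   vertex 0.0 4.4 3.4
  endloop
 endfacet
 facet normal 0.361 0.842 -0.401
  outer loop
   vertex 0.4 5.2 4.2
   vertex 3.6 4.4 5.4
   vertex 3.4 2.2 0.6
  endloop
 endfacet
 facet normal 0.115 0.808 -0.577
  outer loop
   vertex 0.4 5.2 4.2
   vertex 3.4 2.2 0.6
   vertex 1.4 3.2 1.6
  endloop
 endfacet
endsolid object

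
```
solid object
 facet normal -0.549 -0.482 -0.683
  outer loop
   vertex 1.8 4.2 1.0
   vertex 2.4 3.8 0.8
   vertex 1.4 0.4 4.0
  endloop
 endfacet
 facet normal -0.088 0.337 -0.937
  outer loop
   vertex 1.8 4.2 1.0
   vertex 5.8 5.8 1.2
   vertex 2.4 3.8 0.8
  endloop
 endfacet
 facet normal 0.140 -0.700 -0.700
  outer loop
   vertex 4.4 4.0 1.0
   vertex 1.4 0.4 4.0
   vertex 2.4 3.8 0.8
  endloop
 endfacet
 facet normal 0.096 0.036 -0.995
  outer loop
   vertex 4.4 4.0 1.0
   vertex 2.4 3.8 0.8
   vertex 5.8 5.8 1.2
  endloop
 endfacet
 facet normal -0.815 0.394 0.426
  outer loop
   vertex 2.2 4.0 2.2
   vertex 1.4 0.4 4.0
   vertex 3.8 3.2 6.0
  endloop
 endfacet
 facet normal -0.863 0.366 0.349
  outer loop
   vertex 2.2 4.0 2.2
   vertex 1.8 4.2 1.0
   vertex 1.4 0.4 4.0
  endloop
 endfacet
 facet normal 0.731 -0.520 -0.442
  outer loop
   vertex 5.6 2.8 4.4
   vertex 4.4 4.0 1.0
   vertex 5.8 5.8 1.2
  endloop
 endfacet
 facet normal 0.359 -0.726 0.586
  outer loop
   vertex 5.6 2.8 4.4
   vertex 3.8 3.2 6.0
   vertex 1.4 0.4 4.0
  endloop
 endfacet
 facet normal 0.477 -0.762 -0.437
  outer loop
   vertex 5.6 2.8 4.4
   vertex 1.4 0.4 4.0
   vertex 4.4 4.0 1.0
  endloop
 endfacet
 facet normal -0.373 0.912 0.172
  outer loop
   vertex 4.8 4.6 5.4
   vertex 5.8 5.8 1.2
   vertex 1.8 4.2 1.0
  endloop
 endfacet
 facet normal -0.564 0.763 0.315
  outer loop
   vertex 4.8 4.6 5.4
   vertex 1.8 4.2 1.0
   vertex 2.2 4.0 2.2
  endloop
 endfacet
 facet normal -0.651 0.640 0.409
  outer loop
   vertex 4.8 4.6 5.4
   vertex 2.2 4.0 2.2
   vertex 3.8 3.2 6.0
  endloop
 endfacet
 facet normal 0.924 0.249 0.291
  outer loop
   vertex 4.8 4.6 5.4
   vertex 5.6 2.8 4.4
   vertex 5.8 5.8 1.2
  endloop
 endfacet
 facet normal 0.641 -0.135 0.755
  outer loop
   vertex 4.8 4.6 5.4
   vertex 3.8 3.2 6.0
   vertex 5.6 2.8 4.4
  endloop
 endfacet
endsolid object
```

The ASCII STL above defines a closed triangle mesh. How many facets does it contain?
14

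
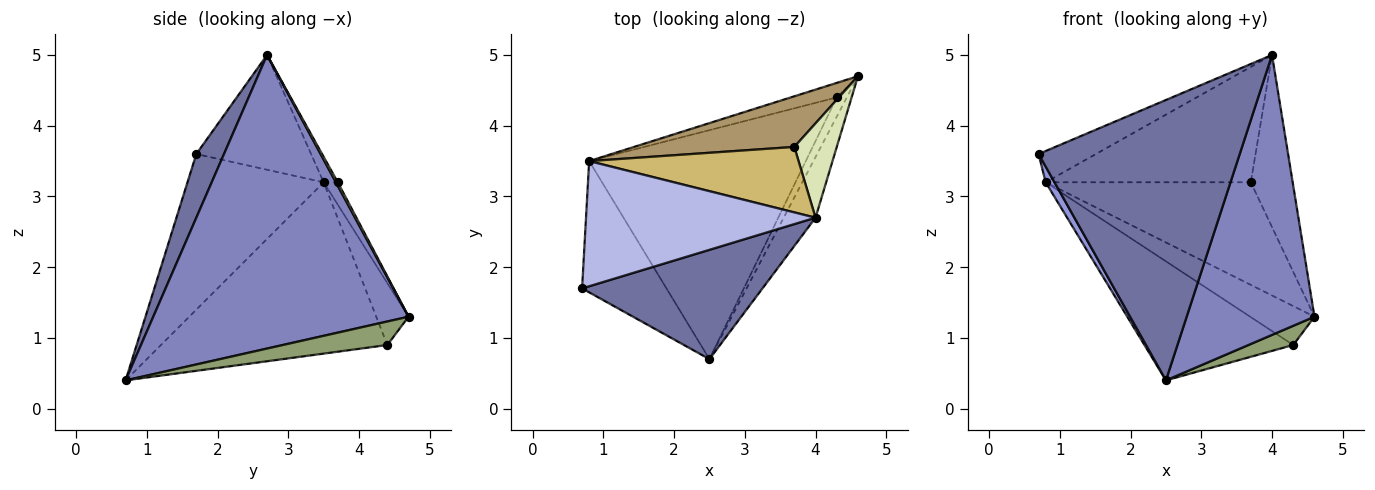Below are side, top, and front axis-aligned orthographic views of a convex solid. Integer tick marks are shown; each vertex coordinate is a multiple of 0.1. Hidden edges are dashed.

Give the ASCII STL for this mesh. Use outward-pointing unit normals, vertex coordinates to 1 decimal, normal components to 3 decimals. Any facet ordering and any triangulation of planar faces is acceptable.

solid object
 facet normal 0.127 -0.924 0.360
  outer loop
   vertex 4.0 2.7 5.0
   vertex 0.7 1.7 3.6
   vertex 2.5 0.7 0.4
  endloop
 endfacet
 facet normal 0.890 -0.446 -0.097
  outer loop
   vertex 4.0 2.7 5.0
   vertex 2.5 0.7 0.4
   vertex 4.6 4.7 1.3
  endloop
 endfacet
 facet normal -0.878 -0.057 -0.476
  outer loop
   vertex 0.8 3.5 3.2
   vertex 2.5 0.7 0.4
   vertex 0.7 1.7 3.6
  endloop
 endfacet
 facet normal -0.436 0.218 0.873
  outer loop
   vertex 0.8 3.5 3.2
   vertex 0.7 1.7 3.6
   vertex 4.0 2.7 5.0
  endloop
 endfacet
 facet normal 0.855 -0.367 -0.367
  outer loop
   vertex 4.3 4.4 0.9
   vertex 4.6 4.7 1.3
   vertex 2.5 0.7 0.4
  endloop
 endfacet
 facet normal -0.426 0.848 -0.316
  outer loop
   vertex 4.3 4.4 0.9
   vertex 0.8 3.5 3.2
   vertex 4.6 4.7 1.3
  endloop
 endfacet
 facet normal -0.574 0.378 -0.726
  outer loop
   vertex 4.3 4.4 0.9
   vertex 2.5 0.7 0.4
   vertex 0.8 3.5 3.2
  endloop
 endfacet
 facet normal 0.040 0.876 0.480
  outer loop
   vertex 3.7 3.7 3.2
   vertex 4.0 2.7 5.0
   vertex 4.6 4.7 1.3
  endloop
 endfacet
 facet normal -0.062 0.895 0.442
  outer loop
   vertex 3.7 3.7 3.2
   vertex 4.6 4.7 1.3
   vertex 0.8 3.5 3.2
  endloop
 endfacet
 facet normal -0.060 0.868 0.492
  outer loop
   vertex 3.7 3.7 3.2
   vertex 0.8 3.5 3.2
   vertex 4.0 2.7 5.0
  endloop
 endfacet
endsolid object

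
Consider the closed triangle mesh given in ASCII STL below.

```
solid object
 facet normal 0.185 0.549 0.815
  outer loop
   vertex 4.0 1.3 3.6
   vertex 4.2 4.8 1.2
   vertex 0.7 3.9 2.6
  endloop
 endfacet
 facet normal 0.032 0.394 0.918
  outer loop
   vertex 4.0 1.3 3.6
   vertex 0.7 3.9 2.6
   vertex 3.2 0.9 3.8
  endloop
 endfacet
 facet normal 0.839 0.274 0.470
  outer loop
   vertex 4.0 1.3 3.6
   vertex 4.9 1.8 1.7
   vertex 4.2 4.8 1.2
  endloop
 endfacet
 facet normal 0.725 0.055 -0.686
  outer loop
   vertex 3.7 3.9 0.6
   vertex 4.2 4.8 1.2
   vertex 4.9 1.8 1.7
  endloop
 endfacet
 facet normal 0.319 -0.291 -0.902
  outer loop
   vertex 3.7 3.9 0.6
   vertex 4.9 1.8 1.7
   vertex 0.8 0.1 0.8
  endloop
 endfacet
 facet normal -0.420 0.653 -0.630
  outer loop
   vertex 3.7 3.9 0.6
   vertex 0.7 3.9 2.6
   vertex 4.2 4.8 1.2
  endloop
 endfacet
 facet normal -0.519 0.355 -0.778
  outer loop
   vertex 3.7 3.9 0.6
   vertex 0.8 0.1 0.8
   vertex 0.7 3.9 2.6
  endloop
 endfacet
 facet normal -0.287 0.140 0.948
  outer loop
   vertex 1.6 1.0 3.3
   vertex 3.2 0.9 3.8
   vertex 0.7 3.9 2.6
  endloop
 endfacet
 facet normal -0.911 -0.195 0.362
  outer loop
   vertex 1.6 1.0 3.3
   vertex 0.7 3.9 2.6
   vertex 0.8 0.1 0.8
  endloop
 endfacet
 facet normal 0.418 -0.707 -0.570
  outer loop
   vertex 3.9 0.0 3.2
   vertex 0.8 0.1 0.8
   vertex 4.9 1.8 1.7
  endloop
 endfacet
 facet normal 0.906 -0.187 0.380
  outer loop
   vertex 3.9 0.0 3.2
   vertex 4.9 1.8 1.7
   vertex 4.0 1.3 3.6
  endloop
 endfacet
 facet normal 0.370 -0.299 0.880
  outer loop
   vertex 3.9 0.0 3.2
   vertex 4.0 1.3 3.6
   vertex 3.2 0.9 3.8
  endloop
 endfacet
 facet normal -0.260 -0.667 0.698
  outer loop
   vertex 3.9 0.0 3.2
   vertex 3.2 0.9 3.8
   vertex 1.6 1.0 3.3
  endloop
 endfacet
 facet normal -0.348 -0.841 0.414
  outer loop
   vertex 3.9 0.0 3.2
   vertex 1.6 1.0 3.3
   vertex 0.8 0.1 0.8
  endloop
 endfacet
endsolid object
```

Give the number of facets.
14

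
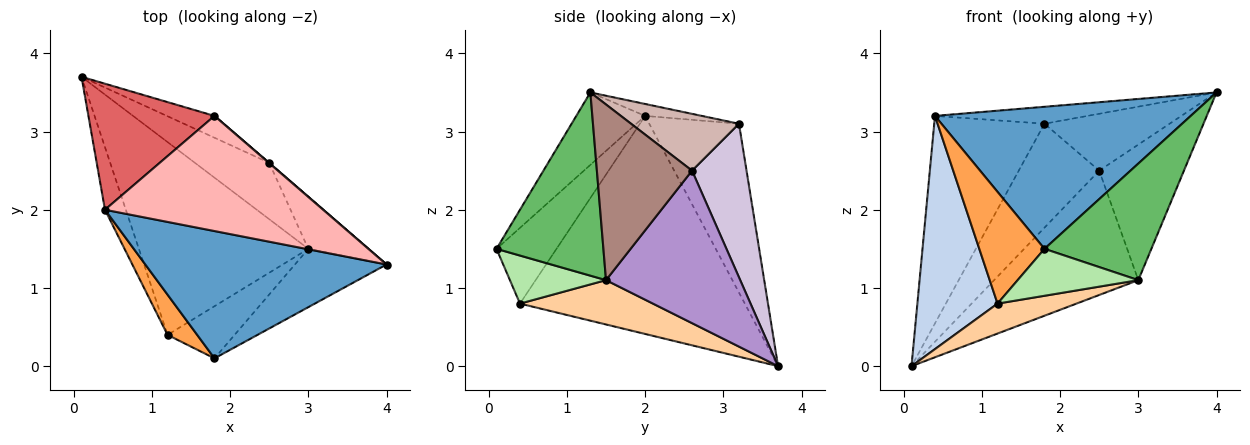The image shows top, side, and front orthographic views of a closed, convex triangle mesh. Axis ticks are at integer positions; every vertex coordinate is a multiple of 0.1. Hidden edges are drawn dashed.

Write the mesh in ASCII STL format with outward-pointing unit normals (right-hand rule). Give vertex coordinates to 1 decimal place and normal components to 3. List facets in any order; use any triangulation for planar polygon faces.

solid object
 facet normal -0.197 -0.730 0.654
  outer loop
   vertex 0.4 2.0 3.2
   vertex 1.8 0.1 1.5
   vertex 4.0 1.3 3.5
  endloop
 endfacet
 facet normal -0.938 -0.334 -0.090
  outer loop
   vertex 0.4 2.0 3.2
   vertex 0.1 3.7 0.0
   vertex 1.2 0.4 0.8
  endloop
 endfacet
 facet normal -0.654 -0.711 0.256
  outer loop
   vertex 0.4 2.0 3.2
   vertex 1.2 0.4 0.8
   vertex 1.8 0.1 1.5
  endloop
 endfacet
 facet normal 0.250 -0.149 -0.957
  outer loop
   vertex 3.0 1.5 1.1
   vertex 1.2 0.4 0.8
   vertex 0.1 3.7 0.0
  endloop
 endfacet
 facet normal 0.667 -0.667 -0.333
  outer loop
   vertex 3.0 1.5 1.1
   vertex 4.0 1.3 3.5
   vertex 1.8 0.1 1.5
  endloop
 endfacet
 facet normal 0.470 -0.590 -0.656
  outer loop
   vertex 3.0 1.5 1.1
   vertex 1.8 0.1 1.5
   vertex 1.2 0.4 0.8
  endloop
 endfacet
 facet normal -0.571 0.702 0.426
  outer loop
   vertex 1.8 3.2 3.1
   vertex 0.1 3.7 0.0
   vertex 0.4 2.0 3.2
  endloop
 endfacet
 facet normal -0.054 0.145 0.988
  outer loop
   vertex 1.8 3.2 3.1
   vertex 0.4 2.0 3.2
   vertex 4.0 1.3 3.5
  endloop
 endfacet
 facet normal 0.647 0.695 -0.315
  outer loop
   vertex 2.5 2.6 2.5
   vertex 3.0 1.5 1.1
   vertex 0.1 3.7 0.0
  endloop
 endfacet
 facet normal 0.552 0.816 -0.171
  outer loop
   vertex 2.5 2.6 2.5
   vertex 0.1 3.7 0.0
   vertex 1.8 3.2 3.1
  endloop
 endfacet
 facet normal 0.724 0.644 -0.248
  outer loop
   vertex 2.5 2.6 2.5
   vertex 4.0 1.3 3.5
   vertex 3.0 1.5 1.1
  endloop
 endfacet
 facet normal 0.653 0.757 0.005
  outer loop
   vertex 2.5 2.6 2.5
   vertex 1.8 3.2 3.1
   vertex 4.0 1.3 3.5
  endloop
 endfacet
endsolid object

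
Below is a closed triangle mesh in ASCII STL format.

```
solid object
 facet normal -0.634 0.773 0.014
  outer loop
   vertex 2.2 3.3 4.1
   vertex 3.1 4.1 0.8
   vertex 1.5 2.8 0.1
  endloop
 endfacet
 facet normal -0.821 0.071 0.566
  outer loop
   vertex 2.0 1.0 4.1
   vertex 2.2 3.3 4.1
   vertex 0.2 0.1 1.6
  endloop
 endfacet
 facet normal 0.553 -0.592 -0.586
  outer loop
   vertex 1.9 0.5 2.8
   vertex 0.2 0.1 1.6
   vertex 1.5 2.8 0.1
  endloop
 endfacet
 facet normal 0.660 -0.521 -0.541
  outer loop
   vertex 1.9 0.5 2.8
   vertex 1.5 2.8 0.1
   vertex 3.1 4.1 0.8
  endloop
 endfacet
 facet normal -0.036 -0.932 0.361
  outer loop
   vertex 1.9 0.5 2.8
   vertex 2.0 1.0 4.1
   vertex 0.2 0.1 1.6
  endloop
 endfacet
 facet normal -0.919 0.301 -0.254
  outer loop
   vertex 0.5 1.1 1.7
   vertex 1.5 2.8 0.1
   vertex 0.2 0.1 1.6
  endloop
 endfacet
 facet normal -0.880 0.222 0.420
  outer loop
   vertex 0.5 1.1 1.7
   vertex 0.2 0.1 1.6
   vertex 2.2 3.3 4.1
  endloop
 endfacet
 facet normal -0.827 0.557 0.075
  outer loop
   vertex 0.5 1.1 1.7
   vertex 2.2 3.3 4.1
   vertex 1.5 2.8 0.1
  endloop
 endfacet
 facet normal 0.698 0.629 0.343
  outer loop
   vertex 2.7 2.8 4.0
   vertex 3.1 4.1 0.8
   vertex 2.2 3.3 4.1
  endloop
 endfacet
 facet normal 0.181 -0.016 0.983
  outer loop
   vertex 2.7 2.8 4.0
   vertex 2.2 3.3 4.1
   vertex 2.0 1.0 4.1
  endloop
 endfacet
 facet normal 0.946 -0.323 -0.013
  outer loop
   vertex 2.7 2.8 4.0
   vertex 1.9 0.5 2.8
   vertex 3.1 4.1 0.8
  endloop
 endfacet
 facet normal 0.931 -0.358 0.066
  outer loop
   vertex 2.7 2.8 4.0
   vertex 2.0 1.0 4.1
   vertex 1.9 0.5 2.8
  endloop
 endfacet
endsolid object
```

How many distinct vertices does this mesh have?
8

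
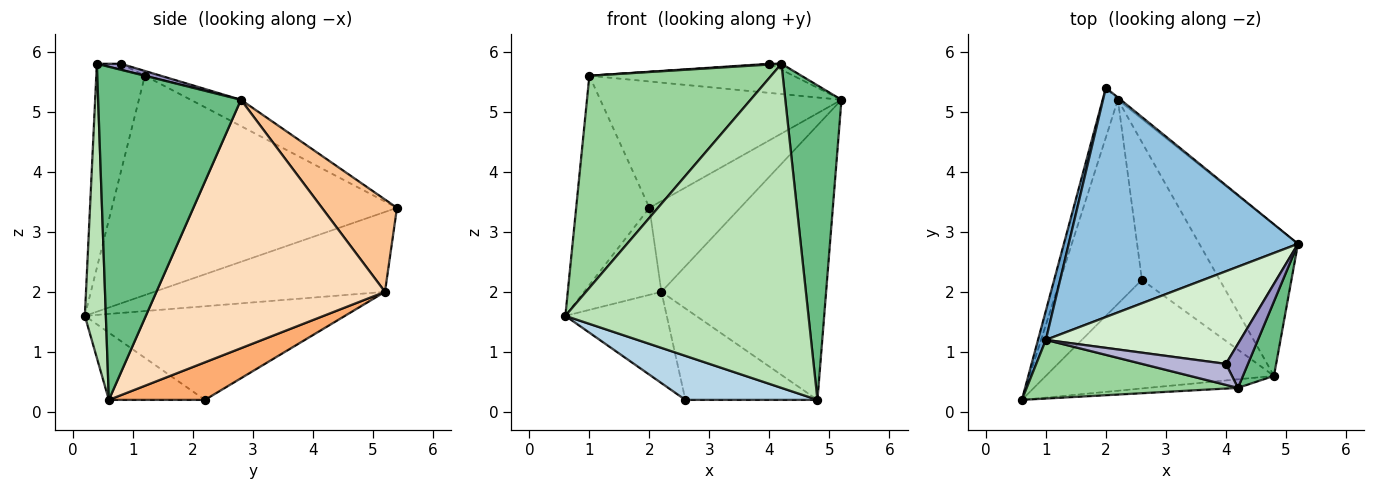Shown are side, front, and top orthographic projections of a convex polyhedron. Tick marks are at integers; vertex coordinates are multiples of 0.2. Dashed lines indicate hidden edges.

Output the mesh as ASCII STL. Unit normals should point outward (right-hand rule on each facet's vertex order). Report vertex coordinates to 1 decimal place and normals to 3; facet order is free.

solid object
 facet normal -0.968 0.249 0.035
  outer loop
   vertex 1.0 1.2 5.6
   vertex 2.0 5.4 3.4
   vertex 0.6 0.2 1.6
  endloop
 endfacet
 facet normal -0.100 0.480 0.871
  outer loop
   vertex 1.0 1.2 5.6
   vertex 5.2 2.8 5.2
   vertex 2.0 5.4 3.4
  endloop
 endfacet
 facet normal -0.264 -0.362 -0.894
  outer loop
   vertex 4.8 0.6 0.2
   vertex 0.6 0.2 1.6
   vertex 2.6 2.2 0.2
  endloop
 endfacet
 facet normal -0.933 0.313 -0.178
  outer loop
   vertex 2.2 5.2 2.0
   vertex 0.6 0.2 1.6
   vertex 2.0 5.4 3.4
  endloop
 endfacet
 facet normal -0.723 0.282 -0.630
  outer loop
   vertex 2.2 5.2 2.0
   vertex 2.6 2.2 0.2
   vertex 0.6 0.2 1.6
  endloop
 endfacet
 facet normal 0.373 0.513 -0.773
  outer loop
   vertex 2.2 5.2 2.0
   vertex 4.8 0.6 0.2
   vertex 2.6 2.2 0.2
  endloop
 endfacet
 facet normal 0.637 0.771 -0.019
  outer loop
   vertex 2.2 5.2 2.0
   vertex 2.0 5.4 3.4
   vertex 5.2 2.8 5.2
  endloop
 endfacet
 facet normal 0.772 0.556 -0.307
  outer loop
   vertex 2.2 5.2 2.0
   vertex 5.2 2.8 5.2
   vertex 4.8 0.6 0.2
  endloop
 endfacet
 facet normal 0.927 -0.365 0.086
  outer loop
   vertex 4.2 0.4 5.8
   vertex 4.8 0.6 0.2
   vertex 5.2 2.8 5.2
  endloop
 endfacet
 facet normal -0.249 -0.933 0.258
  outer loop
   vertex 4.2 0.4 5.8
   vertex 1.0 1.2 5.6
   vertex 0.6 0.2 1.6
  endloop
 endfacet
 facet normal 0.086 -0.996 -0.026
  outer loop
   vertex 4.2 0.4 5.8
   vertex 0.6 0.2 1.6
   vertex 4.8 0.6 0.2
  endloop
 endfacet
 facet normal -0.024 0.300 0.954
  outer loop
   vertex 4.0 0.8 5.8
   vertex 5.2 2.8 5.2
   vertex 1.0 1.2 5.6
  endloop
 endfacet
 facet normal 0.261 0.130 0.957
  outer loop
   vertex 4.0 0.8 5.8
   vertex 4.2 0.4 5.8
   vertex 5.2 2.8 5.2
  endloop
 endfacet
 facet normal -0.071 -0.036 0.997
  outer loop
   vertex 4.0 0.8 5.8
   vertex 1.0 1.2 5.6
   vertex 4.2 0.4 5.8
  endloop
 endfacet
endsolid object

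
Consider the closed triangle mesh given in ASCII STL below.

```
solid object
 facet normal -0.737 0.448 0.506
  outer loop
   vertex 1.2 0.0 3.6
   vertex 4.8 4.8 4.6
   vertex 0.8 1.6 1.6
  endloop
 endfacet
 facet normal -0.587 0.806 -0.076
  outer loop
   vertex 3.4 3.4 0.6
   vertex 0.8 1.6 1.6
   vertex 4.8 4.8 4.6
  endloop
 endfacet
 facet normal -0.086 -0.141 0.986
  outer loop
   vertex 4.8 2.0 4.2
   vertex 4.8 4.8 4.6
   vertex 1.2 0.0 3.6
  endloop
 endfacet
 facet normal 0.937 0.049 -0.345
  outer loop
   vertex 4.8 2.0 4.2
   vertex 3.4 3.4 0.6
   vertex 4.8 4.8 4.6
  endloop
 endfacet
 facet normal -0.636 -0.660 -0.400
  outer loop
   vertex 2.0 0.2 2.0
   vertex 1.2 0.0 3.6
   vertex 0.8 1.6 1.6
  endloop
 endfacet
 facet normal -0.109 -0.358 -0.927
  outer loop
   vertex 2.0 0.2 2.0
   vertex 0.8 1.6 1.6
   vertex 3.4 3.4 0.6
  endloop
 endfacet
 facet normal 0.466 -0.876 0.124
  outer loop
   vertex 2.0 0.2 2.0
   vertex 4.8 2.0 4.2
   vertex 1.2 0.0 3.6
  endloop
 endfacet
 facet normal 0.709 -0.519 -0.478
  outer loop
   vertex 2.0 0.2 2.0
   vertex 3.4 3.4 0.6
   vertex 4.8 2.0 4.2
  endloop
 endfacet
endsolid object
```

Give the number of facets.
8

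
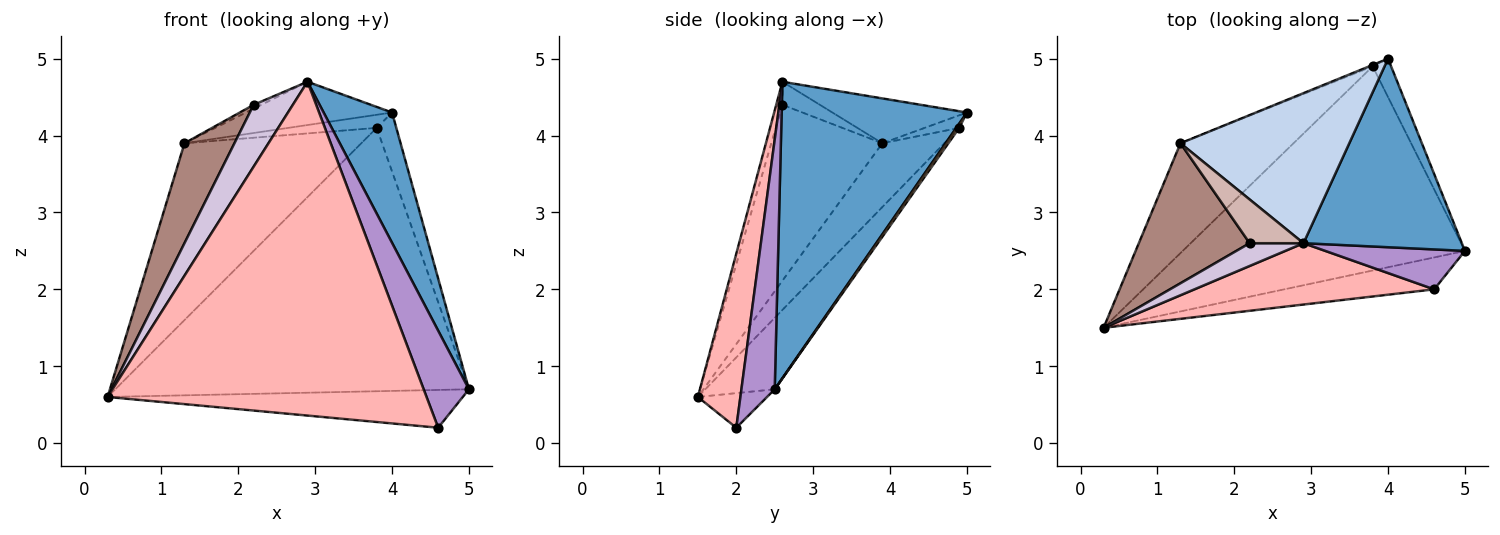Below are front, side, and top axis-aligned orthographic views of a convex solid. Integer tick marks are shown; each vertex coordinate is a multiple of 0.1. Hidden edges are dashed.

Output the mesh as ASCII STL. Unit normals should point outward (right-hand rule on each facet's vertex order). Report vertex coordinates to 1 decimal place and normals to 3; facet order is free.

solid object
 facet normal 0.839 -0.310 0.448
  outer loop
   vertex 2.9 2.6 4.7
   vertex 5.0 2.5 0.7
   vertex 4.0 5.0 4.3
  endloop
 endfacet
 facet normal -0.247 0.269 0.931
  outer loop
   vertex 1.3 3.9 3.9
   vertex 2.9 2.6 4.7
   vertex 4.0 5.0 4.3
  endloop
 endfacet
 facet normal -0.153 0.781 -0.605
  outer loop
   vertex 3.8 4.9 4.1
   vertex 5.0 2.5 0.7
   vertex 0.3 1.5 0.6
  endloop
 endfacet
 facet normal 0.126 0.831 -0.542
  outer loop
   vertex 3.8 4.9 4.1
   vertex 4.0 5.0 4.3
   vertex 5.0 2.5 0.7
  endloop
 endfacet
 facet normal -0.285 0.814 -0.506
  outer loop
   vertex 3.8 4.9 4.1
   vertex 0.3 1.5 0.6
   vertex 1.3 3.9 3.9
  endloop
 endfacet
 facet normal -0.363 0.927 -0.101
  outer loop
   vertex 3.8 4.9 4.1
   vertex 1.3 3.9 3.9
   vertex 4.0 5.0 4.3
  endloop
 endfacet
 facet normal -0.147 0.756 -0.638
  outer loop
   vertex 4.6 2.0 0.2
   vertex 0.3 1.5 0.6
   vertex 5.0 2.5 0.7
  endloop
 endfacet
 facet normal 0.130 -0.975 0.179
  outer loop
   vertex 4.6 2.0 0.2
   vertex 2.9 2.6 4.7
   vertex 0.3 1.5 0.6
  endloop
 endfacet
 facet normal 0.563 -0.765 0.314
  outer loop
   vertex 4.6 2.0 0.2
   vertex 5.0 2.5 0.7
   vertex 2.9 2.6 4.7
  endloop
 endfacet
 facet normal -0.147 -0.928 0.342
  outer loop
   vertex 2.2 2.6 4.4
   vertex 0.3 1.5 0.6
   vertex 2.9 2.6 4.7
  endloop
 endfacet
 facet normal -0.791 -0.356 0.498
  outer loop
   vertex 2.2 2.6 4.4
   vertex 1.3 3.9 3.9
   vertex 0.3 1.5 0.6
  endloop
 endfacet
 facet normal -0.393 0.081 0.916
  outer loop
   vertex 2.2 2.6 4.4
   vertex 2.9 2.6 4.7
   vertex 1.3 3.9 3.9
  endloop
 endfacet
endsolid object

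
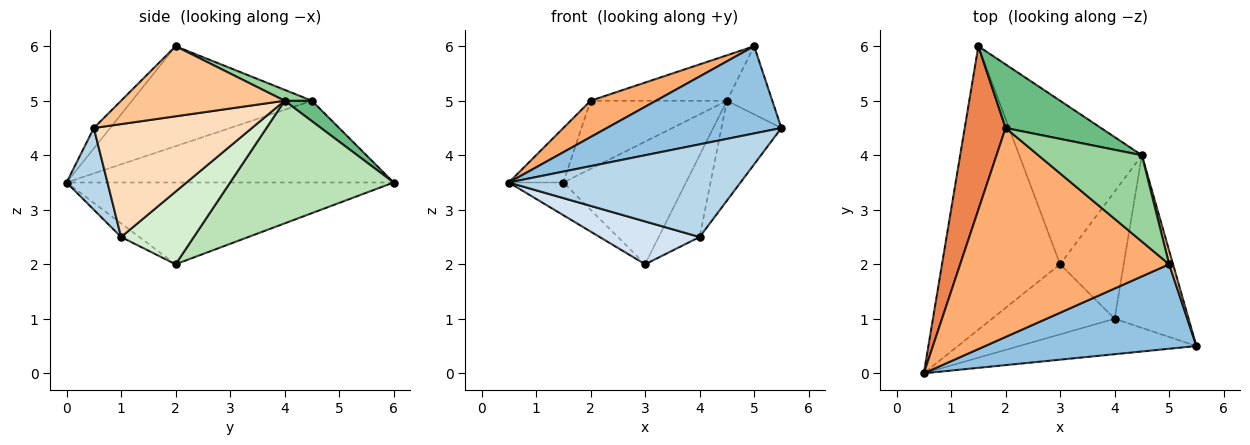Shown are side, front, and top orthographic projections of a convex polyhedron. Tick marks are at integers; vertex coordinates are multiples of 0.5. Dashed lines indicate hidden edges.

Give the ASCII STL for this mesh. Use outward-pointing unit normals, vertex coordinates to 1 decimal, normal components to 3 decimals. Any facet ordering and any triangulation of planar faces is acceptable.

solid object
 facet normal -0.567 0.094 -0.819
  outer loop
   vertex 3.0 2.0 2.0
   vertex 0.5 0.0 3.5
   vertex 1.5 6.0 3.5
  endloop
 endfacet
 facet normal -0.067 -0.717 0.694
  outer loop
   vertex 5.0 2.0 6.0
   vertex 0.5 0.0 3.5
   vertex 5.5 0.5 4.5
  endloop
 endfacet
 facet normal 0.163 -0.922 -0.352
  outer loop
   vertex 4.0 1.0 2.5
   vertex 5.5 0.5 4.5
   vertex 0.5 0.0 3.5
  endloop
 endfacet
 facet normal -0.094 -0.519 -0.849
  outer loop
   vertex 4.0 1.0 2.5
   vertex 0.5 0.0 3.5
   vertex 3.0 2.0 2.0
  endloop
 endfacet
 facet normal -0.885 0.147 0.442
  outer loop
   vertex 2.0 4.5 5.0
   vertex 1.5 6.0 3.5
   vertex 0.5 0.0 3.5
  endloop
 endfacet
 facet normal -0.426 -0.155 0.891
  outer loop
   vertex 2.0 4.5 5.0
   vertex 0.5 0.0 3.5
   vertex 5.0 2.0 6.0
  endloop
 endfacet
 facet normal 0.962 0.267 0.053
  outer loop
   vertex 4.5 4.0 5.0
   vertex 5.0 2.0 6.0
   vertex 5.5 0.5 4.5
  endloop
 endfacet
 facet normal 0.797 0.302 -0.522
  outer loop
   vertex 4.5 4.0 5.0
   vertex 5.5 0.5 4.5
   vertex 4.0 1.0 2.5
  endloop
 endfacet
 facet normal 0.145 0.723 0.675
  outer loop
   vertex 4.5 4.0 5.0
   vertex 1.5 6.0 3.5
   vertex 2.0 4.5 5.0
  endloop
 endfacet
 facet normal 0.093 0.464 0.881
  outer loop
   vertex 4.5 4.0 5.0
   vertex 2.0 4.5 5.0
   vertex 5.0 2.0 6.0
  endloop
 endfacet
 facet normal 0.625 0.469 -0.625
  outer loop
   vertex 4.5 4.0 5.0
   vertex 3.0 2.0 2.0
   vertex 1.5 6.0 3.5
  endloop
 endfacet
 facet normal 0.693 0.390 -0.606
  outer loop
   vertex 4.5 4.0 5.0
   vertex 4.0 1.0 2.5
   vertex 3.0 2.0 2.0
  endloop
 endfacet
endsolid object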